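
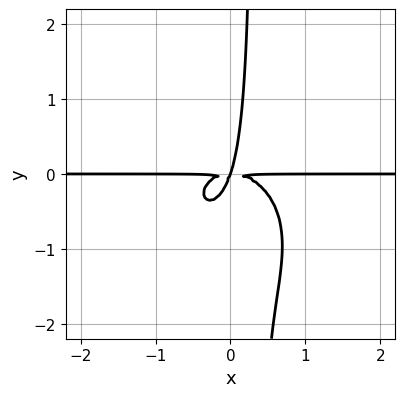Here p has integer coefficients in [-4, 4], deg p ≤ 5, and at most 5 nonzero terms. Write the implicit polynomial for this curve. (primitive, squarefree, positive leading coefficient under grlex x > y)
First, the degree is 4 — no degree-3 curve has this shape.
Next, reading off the gridlines: every point of the x-axis in the box is on the curve; it crosses the y-axis at the gridline y = 0.
Finally, matching integer coefficients to the picture gives p.

3*x^3*y + 3*x*y^3 + 3*x*y^2 - y^3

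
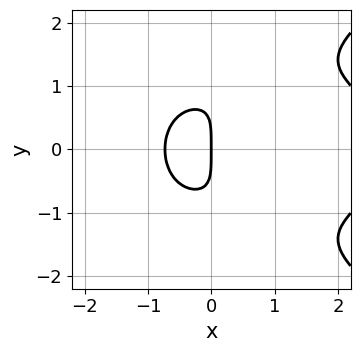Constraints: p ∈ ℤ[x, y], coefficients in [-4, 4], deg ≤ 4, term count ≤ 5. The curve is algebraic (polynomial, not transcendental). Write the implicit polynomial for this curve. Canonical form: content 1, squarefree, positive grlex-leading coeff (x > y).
y^4 - x^3 - 2*x*y^2 + 2*x^2 + 2*x

The degree is 4 — a generic line meets the curve in up to 4 points.
Symmetries: mirror symmetry y ↦ −y ⇒ only even powers of y.
Reading off the gridlines: it meets the x-axis at x = 0 (among the integer gridlines); one y-axis crossing is at y = 0.
Assembling these constraints gives the stated polynomial.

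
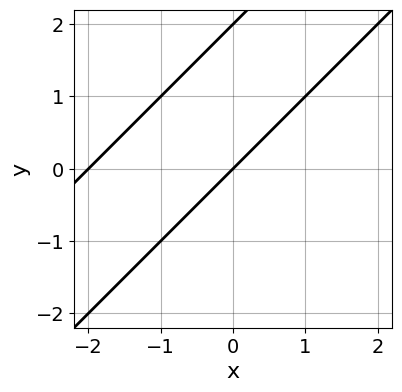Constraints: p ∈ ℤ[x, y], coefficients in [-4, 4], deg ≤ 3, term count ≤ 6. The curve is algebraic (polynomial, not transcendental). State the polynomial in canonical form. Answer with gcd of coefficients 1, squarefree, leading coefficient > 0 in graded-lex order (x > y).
x^2 - 2*x*y + y^2 + 2*x - 2*y

(a) Degree: a generic line meets the curve in up to 2 points, so deg p = 2.
(b) Checking where it meets the axes: the y-axis gridline crossings are at y ∈ {0, 2}; among the integer gridlines, it crosses the x-axis at x ∈ {-2, 0}.
(c) Assembling these constraints gives the stated polynomial.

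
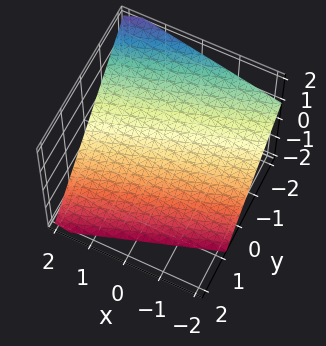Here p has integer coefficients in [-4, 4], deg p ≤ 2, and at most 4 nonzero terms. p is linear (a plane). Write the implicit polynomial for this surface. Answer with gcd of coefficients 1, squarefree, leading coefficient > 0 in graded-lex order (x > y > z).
deg p = 1. Every cross-section is a straight line — this is a plane.
Observable constraints: one x-axis crossing is at x = 2.
Matching integer coefficients to the picture gives p.

x - 3*y - 3*z - 2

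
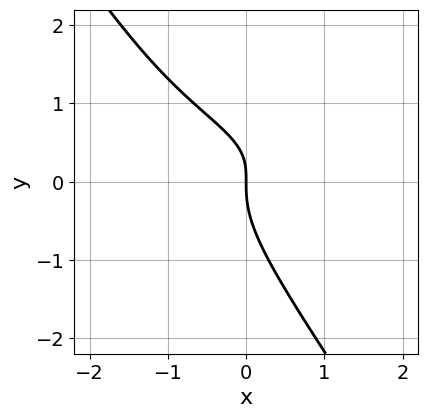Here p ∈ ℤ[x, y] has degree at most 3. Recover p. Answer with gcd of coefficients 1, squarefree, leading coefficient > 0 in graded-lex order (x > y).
Degree: a generic line meets the curve in up to 3 points, so deg p = 3.
Observable constraints: it meets the x-axis at x = 0 (among the integer gridlines); one y-axis crossing is at y = 0.
Fitting integer coefficients to these (and the overall shape) gives p.

3*x*y^2 + 2*y^3 - 2*x*y + 2*x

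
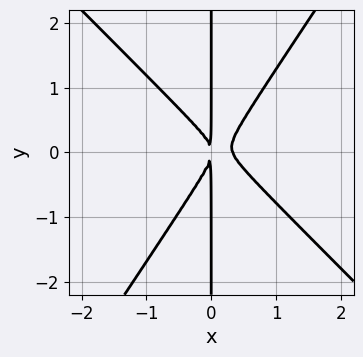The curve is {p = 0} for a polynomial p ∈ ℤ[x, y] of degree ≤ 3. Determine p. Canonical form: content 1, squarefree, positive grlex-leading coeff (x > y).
1. deg p = 3. A generic line meets the curve in up to 3 points.
2. Against the integer gridlines: the visible y-axis segment lies entirely on the curve.
3. These observations pin down the coefficients.

3*x^3 + x^2*y - 2*x*y^2 - x^2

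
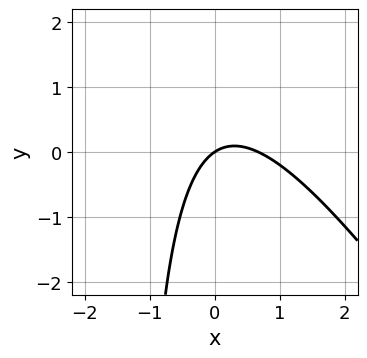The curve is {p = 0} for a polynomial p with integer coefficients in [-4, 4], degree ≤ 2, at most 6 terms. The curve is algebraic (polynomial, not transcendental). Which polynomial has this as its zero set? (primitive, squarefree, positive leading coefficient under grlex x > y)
3*x^2 + 2*x*y - 2*x + 3*y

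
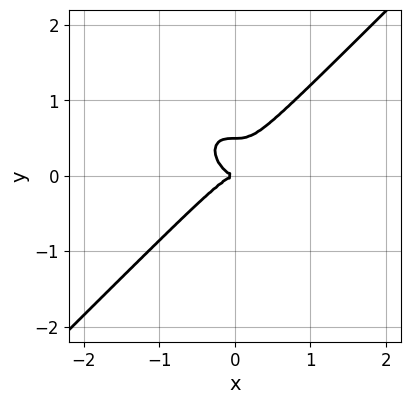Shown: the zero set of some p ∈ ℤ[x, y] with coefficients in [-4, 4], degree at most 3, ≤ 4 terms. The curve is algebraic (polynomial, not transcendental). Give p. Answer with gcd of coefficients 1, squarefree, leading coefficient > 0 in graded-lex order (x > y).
2*x^3 - 2*y^3 + y^2

(a) The degree is 3 — no degree-2 curve has this shape.
(b) From the axis intercepts and sections: it crosses the x-axis at the gridline x = 0; one y-axis crossing is at y = 0.
(c) Solving for integer coefficients yields p as stated.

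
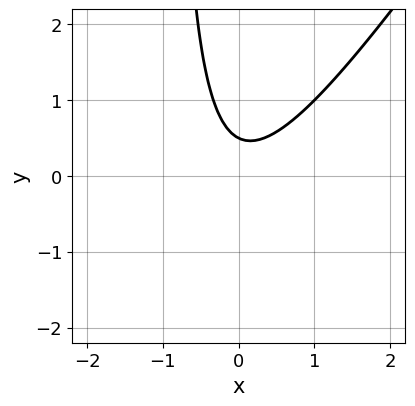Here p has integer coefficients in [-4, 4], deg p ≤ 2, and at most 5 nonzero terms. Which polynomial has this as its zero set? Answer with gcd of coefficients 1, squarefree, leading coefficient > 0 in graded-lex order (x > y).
First, deg p = 2. The shape is more complex than any degree-1 curve.
Next, from the axis intercepts and sections: the curve avoids every integer x-axis point in the box.
Finally, the integer polynomial consistent with all of this is the stated p.

3*x^2 - 2*x*y - 2*y + 1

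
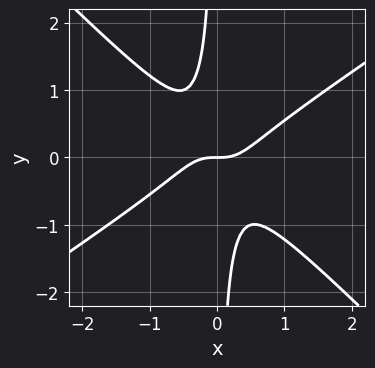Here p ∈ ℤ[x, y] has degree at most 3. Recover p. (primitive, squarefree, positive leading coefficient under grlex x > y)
2*x^3 - x^2*y - 3*x*y^2 - y

deg p = 3. No degree-2 curve has this shape.
Checking where it meets the axes: it meets the y-axis at y = 0 (among the integer gridlines); one x-axis crossing is at x = 0.
These observations pin down the coefficients.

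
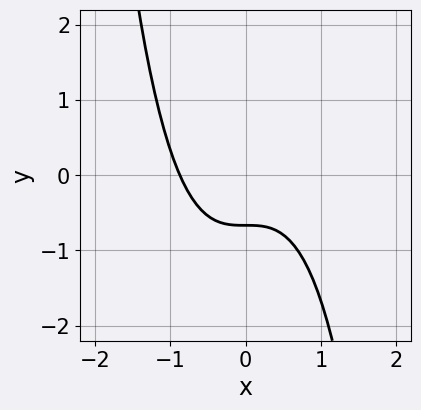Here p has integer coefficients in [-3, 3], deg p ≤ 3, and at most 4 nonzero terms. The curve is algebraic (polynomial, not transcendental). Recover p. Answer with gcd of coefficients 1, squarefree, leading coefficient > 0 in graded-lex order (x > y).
First, the degree is 3 — a generic line meets the curve in up to 3 points.
Finally, matching integer coefficients to the picture gives p.

3*x^3 + 3*y + 2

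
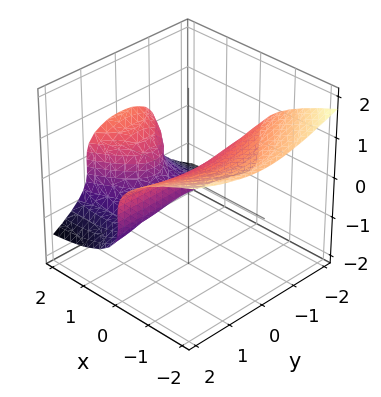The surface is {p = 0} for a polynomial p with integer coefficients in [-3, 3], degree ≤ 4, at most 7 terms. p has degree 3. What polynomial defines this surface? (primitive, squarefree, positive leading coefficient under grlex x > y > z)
x*y^2 + 3*z^3 - x^2 + z^2 + x

(a) deg p = 3. A generic line meets the surface in up to 3 points.
(b) From the axis intercepts and sections: among the integer gridlines, it crosses the x-axis at x ∈ {0, 1}; it crosses the z-axis at the gridline z = 0.
(c) Putting this together gives p. Check: (0, -2, 0) on the y-axis lies on the surface, and p(0, -2, 0) = 0. ✓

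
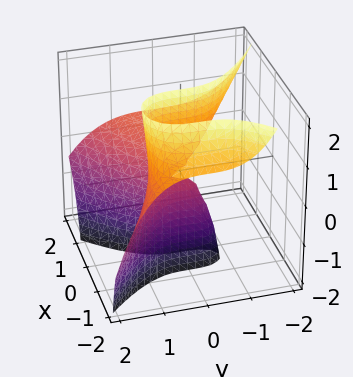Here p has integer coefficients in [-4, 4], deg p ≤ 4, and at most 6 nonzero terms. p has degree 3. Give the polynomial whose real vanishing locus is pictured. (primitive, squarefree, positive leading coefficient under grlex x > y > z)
3*x^2*z + 2*y^3 - 2*x^2 + 3*x*z

1. deg p = 3. No degree-2 surface has this shape.
2. Reading off the gridlines: it crosses the x-axis at the gridline x = 0; one y-axis crossing is at y = 0; the visible z-axis segment lies entirely on the surface.
3. Matching integer coefficients to the picture gives p.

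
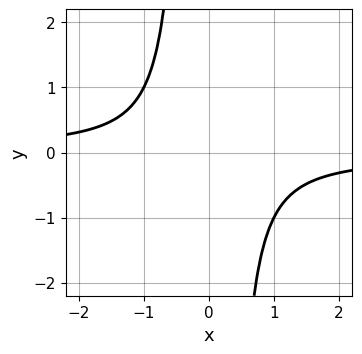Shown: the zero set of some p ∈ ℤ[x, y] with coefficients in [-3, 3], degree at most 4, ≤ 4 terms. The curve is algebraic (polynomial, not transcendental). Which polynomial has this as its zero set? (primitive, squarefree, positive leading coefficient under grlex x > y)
First, the degree is 4 — the shape is more complex than any degree-3 curve.
Next, against the integer gridlines: the curve avoids every integer y-axis point in the box; the curve avoids every integer x-axis point in the box.
Finally, putting this together gives p.

2*x^3*y + x^2 + 1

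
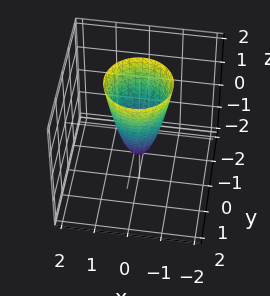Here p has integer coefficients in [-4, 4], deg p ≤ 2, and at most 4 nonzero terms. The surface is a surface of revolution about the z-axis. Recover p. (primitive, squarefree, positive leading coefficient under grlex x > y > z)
3*x^2 + 3*y^2 - z - 1

First, degree: no degree-1 surface has this shape, so deg p = 2.
Next, by symmetry, the surface is invariant under rotation about z: p = q(x² + y², z).
Next, from the visible intercepts: one z-axis crossing is at z = -1; a circular section at z = 0 has radius between 0 and 1.
Finally, solving for integer coefficients yields p as stated.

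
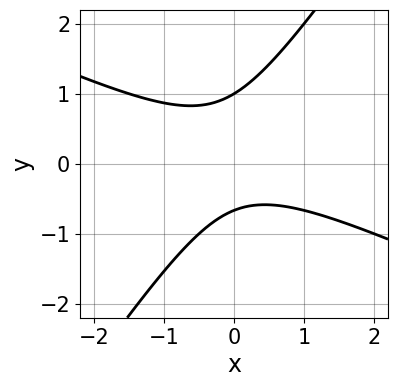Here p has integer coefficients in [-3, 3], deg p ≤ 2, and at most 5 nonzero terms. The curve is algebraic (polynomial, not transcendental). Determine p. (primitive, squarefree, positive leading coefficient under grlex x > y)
Degree: no degree-1 curve has this shape, so deg p = 2.
Reading off the gridlines: it crosses the y-axis at the gridline y = 1; it misses every integer gridline on the x-axis.
The integer polynomial consistent with all of this is the stated p.

2*x^2 + 3*x*y - 3*y^2 + y + 2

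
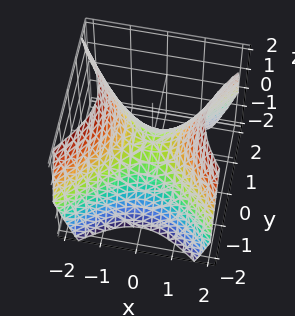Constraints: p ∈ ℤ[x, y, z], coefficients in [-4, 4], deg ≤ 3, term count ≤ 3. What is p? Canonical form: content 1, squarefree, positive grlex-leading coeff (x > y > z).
(a) Degree: a hyperbolic paraboloid; a quadric, so deg p = 2.
(b) Symmetries: it's symmetric under y → −y, forcing even powers of y; the x ↦ −x reflection is a symmetry, so x appears only in even powers.
(c) From the axis intercepts and sections: it crosses the y-axis at the gridline y = 0; it meets the z-axis at z = 0 (among the integer gridlines); it meets the x-axis at x = 0 (among the integer gridlines).
(d) Matching integer coefficients to the picture gives p.

x^2 - y^2 - z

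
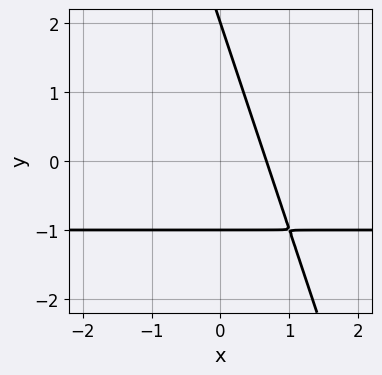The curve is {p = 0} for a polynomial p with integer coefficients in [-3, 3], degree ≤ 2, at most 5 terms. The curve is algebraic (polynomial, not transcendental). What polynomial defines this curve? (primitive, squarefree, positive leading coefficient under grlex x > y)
3*x*y + y^2 + 3*x - y - 2

1. deg p = 2.
2. Checking where it meets the axes: the y-axis gridline crossings are at y ∈ {-1, 2}.
3. Together with the visible shape, these determine p as stated.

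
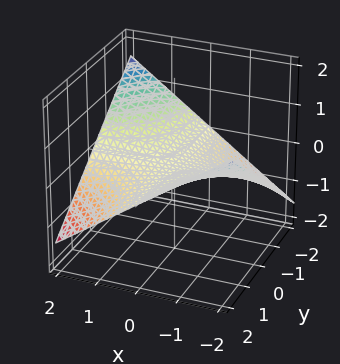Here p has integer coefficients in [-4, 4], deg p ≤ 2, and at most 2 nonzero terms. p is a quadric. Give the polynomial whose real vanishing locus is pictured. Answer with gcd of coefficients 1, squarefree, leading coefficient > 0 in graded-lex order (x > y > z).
x*y + 3*z

(a) Degree: a saddle surface; a quadric, so deg p = 2.
(b) Observable constraints: the visible x-axis segment lies entirely on the surface; the visible y-axis segment lies entirely on the surface; one z-axis crossing is at z = 0.
(c) Fitting integer coefficients to these (and the overall shape) gives p.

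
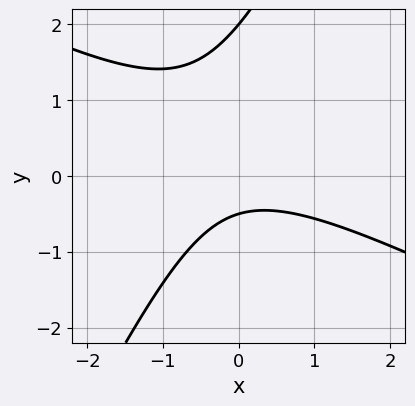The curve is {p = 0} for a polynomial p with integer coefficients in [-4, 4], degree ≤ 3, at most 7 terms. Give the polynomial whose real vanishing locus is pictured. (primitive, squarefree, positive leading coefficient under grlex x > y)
(a) Degree: the shape is more complex than any degree-1 curve, so deg p = 2.
(b) From the axis intercepts and sections: it misses every integer gridline on the x-axis; it meets the y-axis at y = 2 (among the integer gridlines).
(c) Fitting integer coefficients to these (and the overall shape) gives p.

2*x^2 + 3*x*y - 2*y^2 + 3*y + 2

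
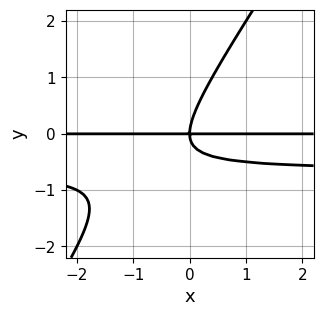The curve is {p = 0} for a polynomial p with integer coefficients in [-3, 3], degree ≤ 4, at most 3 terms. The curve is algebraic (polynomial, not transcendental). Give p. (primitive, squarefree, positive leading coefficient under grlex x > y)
First, the degree is 3 — the shape is more complex than any degree-2 curve.
Next, from the visible intercepts: every point of the x-axis in the box is on the curve; it crosses the y-axis at the gridline y = 0.
Finally, putting this together gives p.

3*x*y^2 - 2*y^3 + 2*x*y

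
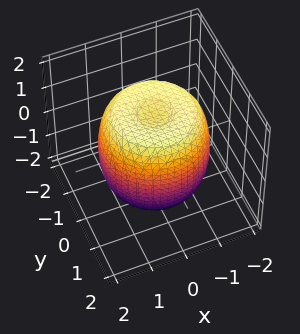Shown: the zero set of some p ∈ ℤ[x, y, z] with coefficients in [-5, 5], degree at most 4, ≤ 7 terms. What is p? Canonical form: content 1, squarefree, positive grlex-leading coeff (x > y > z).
(a) Degree: the shape is more complex than any degree-3 surface, so deg p = 4.
(b) Symmetries: the surface is invariant under rotation about z: p = q(x² + y², z).
(c) Checking where it meets the axes: a circular section at z = 1 has radius between 1 and 2.
(d) Putting this together gives p.

2*x^4 + 4*x^2*y^2 + 2*y^4 - 3*x^2 - 3*y^2 + 2*z^2 - 3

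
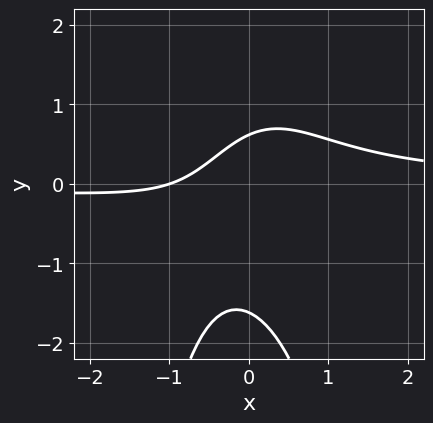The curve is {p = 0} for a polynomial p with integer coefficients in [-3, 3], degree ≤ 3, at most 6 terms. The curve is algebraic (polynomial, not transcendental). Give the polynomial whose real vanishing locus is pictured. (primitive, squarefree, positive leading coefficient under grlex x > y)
2*x^2*y + y^2 - x + y - 1

(a) deg p = 3. No degree-2 curve has this shape.
(b) Observable constraints: it meets the x-axis at x = -1 (among the integer gridlines).
(c) Fitting integer coefficients to these (and the overall shape) gives p.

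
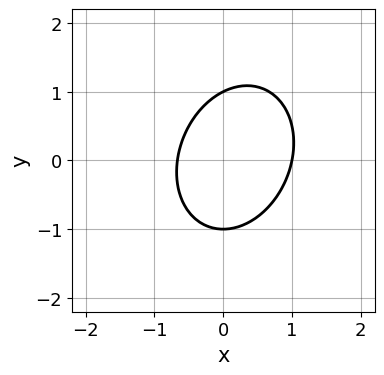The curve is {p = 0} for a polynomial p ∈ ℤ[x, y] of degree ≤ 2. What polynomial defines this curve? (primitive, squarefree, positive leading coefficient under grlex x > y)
1. deg p = 2. A generic line meets the curve in up to 2 points.
2. Reading off the gridlines: it crosses the x-axis at the gridline x = 1; the y-axis gridline crossings are at y ∈ {-1, 1}.
3. Together with the visible shape, these determine p as stated.

3*x^2 - x*y + 2*y^2 - x - 2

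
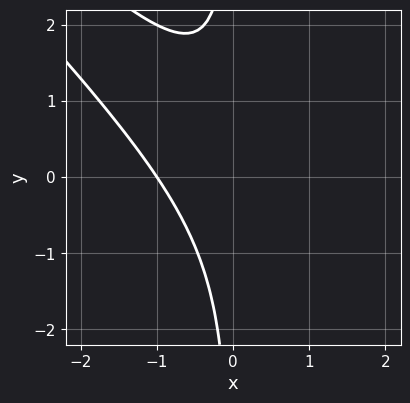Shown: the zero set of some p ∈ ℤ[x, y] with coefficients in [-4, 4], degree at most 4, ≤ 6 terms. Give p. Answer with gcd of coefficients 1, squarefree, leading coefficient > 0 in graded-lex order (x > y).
First, deg p = 3. The shape is more complex than any degree-2 curve.
Then, from the axis intercepts and sections: it meets the x-axis at x = -1 (among the integer gridlines); it misses every integer gridline on the y-axis.
Finally, putting this together gives p.

x^3 + 2*x^2*y + x*y^2 + 1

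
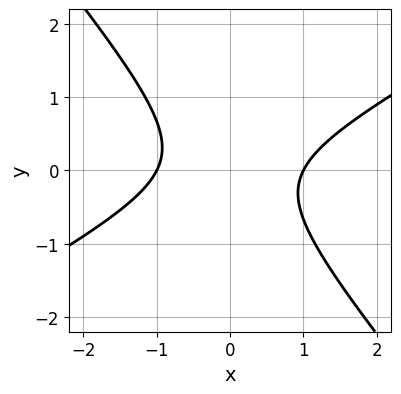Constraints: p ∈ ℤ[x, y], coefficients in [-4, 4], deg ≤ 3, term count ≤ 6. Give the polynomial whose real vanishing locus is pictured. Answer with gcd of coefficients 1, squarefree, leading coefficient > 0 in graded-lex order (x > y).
First, deg p = 2. No degree-1 curve has this shape.
Next, from the visible intercepts: the curve avoids every integer y-axis point in the box; the x-axis gridline crossings are at x ∈ {-1, 1}.
Finally, together with the visible shape, these determine p as stated.

2*x^2 - 2*x*y - 3*y^2 - 2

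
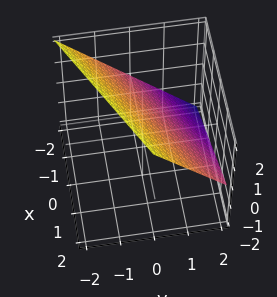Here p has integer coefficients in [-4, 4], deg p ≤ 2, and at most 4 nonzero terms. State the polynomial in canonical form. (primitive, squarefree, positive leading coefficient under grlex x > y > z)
(a) Degree: the surface is flat (a plane), so deg p = 1.
(b) Reading off the gridlines: one x-axis crossing is at x = -2; one z-axis crossing is at z = 1; it meets the y-axis at y = 1 (among the integer gridlines).
(c) The integer polynomial consistent with all of this is the stated p.

x - 2*y - 2*z + 2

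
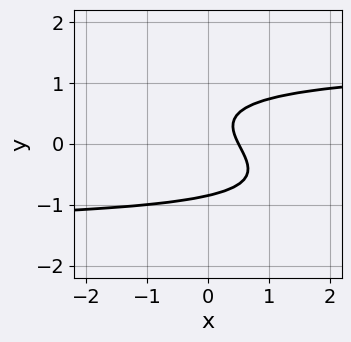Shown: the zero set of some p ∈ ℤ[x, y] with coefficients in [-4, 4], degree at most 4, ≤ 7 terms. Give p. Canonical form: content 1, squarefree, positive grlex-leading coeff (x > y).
x*y^2 + 3*y^3 - 2*x - y + 1

1. deg p = 3.
2. Putting this together gives p.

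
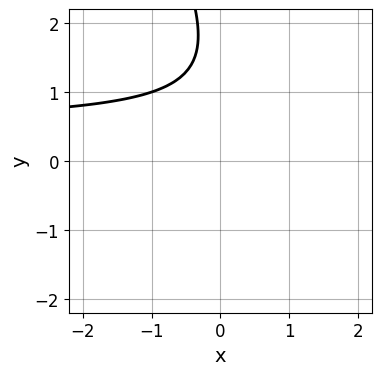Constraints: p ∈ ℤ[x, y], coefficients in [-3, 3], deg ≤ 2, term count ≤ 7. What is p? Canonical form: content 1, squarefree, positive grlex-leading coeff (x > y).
2*x*y + y^2 - x - 3*y + 3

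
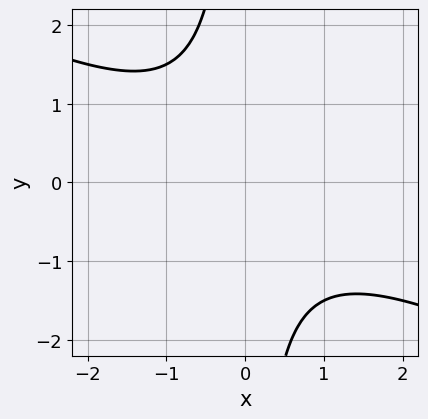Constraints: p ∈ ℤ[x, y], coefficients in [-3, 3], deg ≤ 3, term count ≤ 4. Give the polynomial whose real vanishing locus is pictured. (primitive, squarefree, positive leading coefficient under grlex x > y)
x^2 + 2*x*y + 2

(a) Degree: no degree-1 curve has this shape, so deg p = 2.
(b) From the visible intercepts: it misses every integer gridline on the x-axis; no y-intercept at any integer in the box.
(c) Putting this together gives p.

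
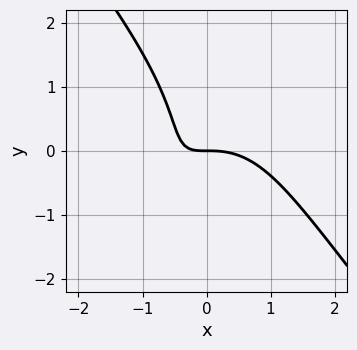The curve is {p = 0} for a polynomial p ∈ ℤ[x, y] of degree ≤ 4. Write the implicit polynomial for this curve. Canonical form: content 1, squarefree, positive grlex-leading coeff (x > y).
2*x^3 + y^3 + 3*x*y + 2*y

First, degree: the shape is more complex than any degree-2 curve, so deg p = 3.
Then, reading off the gridlines: it crosses the y-axis at the gridline y = 0; it meets the x-axis at x = 0 (among the integer gridlines).
Finally, the integer polynomial consistent with all of this is the stated p.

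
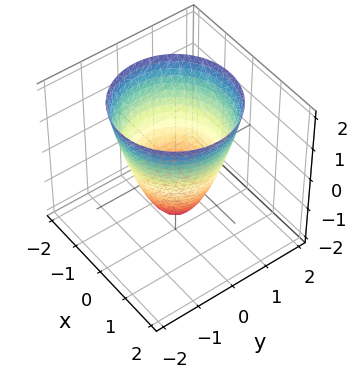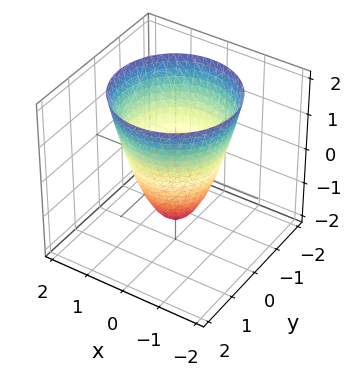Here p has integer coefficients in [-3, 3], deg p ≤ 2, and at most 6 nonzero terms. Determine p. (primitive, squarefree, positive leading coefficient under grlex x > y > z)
3*x^2 + 3*y^2 - 2*z - 3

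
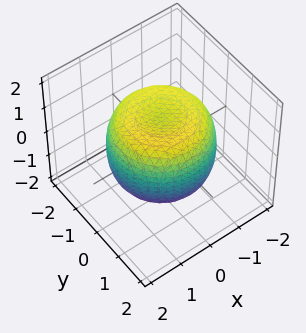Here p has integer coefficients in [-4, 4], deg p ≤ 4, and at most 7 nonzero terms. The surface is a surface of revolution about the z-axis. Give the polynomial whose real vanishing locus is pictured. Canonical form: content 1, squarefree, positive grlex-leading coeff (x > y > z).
Degree: a generic line meets the surface in up to 4 points, so deg p = 4.
By symmetry, every cross-section ⟂ z is a circle, so x, y appear only via x² + y².
Against the integer gridlines: the z-axis gridline crossings are at z ∈ {-1, 1}; a circular section at z = -1 has radius between 1 and 2.
Together with the visible shape, these determine p as stated.

2*x^4 + 4*x^2*y^2 + 2*y^4 - 3*x^2 - 3*y^2 + 3*z^2 - 3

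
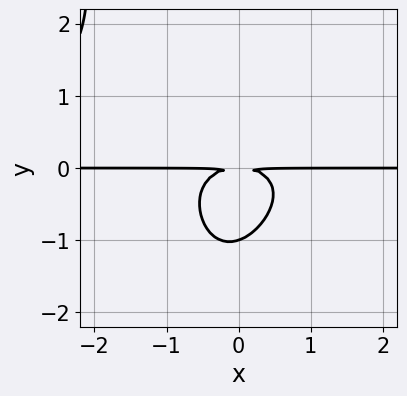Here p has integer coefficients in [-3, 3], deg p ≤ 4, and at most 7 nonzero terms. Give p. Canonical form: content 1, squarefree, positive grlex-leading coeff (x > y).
(a) Degree: a generic line meets the curve in up to 4 points, so deg p = 4.
(b) Against the integer gridlines: every point of the x-axis in the box is on the curve; it crosses the y-axis at the gridline y = -1.
(c) Putting this together gives p.

2*x^2*y^2 - x*y^3 - 2*x^2*y - 3*y^3 - 3*y^2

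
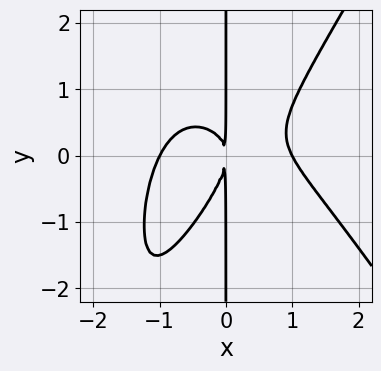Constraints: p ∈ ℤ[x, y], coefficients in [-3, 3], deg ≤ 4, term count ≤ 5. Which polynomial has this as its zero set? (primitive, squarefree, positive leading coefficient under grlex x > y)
3*x^4 - x^2*y^2 + 3*x^2*y - 3*x*y^2 - 3*x^2

Degree: no degree-3 curve has this shape, so deg p = 4.
Checking where it meets the axes: the visible y-axis segment lies entirely on the curve; among the integer gridlines, it crosses the x-axis at x ∈ {-1, 1}.
The integer polynomial consistent with all of this is the stated p.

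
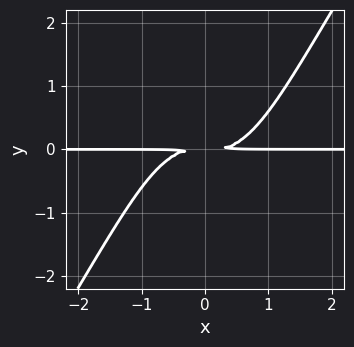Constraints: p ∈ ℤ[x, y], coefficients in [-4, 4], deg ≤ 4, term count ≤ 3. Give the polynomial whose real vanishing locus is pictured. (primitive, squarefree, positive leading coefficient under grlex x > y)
3*x^3*y - 2*x^2*y^2 - 3*y^2

First, deg p = 4. The shape is more complex than any degree-3 curve.
Next, reading off the gridlines: the visible x-axis segment lies entirely on the curve.
Finally, the integer polynomial consistent with all of this is the stated p.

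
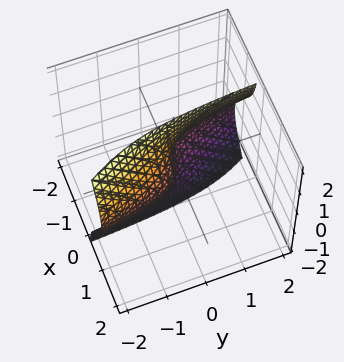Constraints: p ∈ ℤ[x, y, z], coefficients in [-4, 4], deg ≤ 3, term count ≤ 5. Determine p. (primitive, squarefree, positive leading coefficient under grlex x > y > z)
3*x^3 + 2*x*y*z + 3*x*z^2 + 2*y

(a) deg p = 3. No degree-2 surface has this shape.
(b) Checking where it meets the axes: it meets the y-axis at y = 0 (among the integer gridlines); the visible z-axis segment lies entirely on the surface; one x-axis crossing is at x = 0.
(c) Matching integer coefficients to the picture gives p.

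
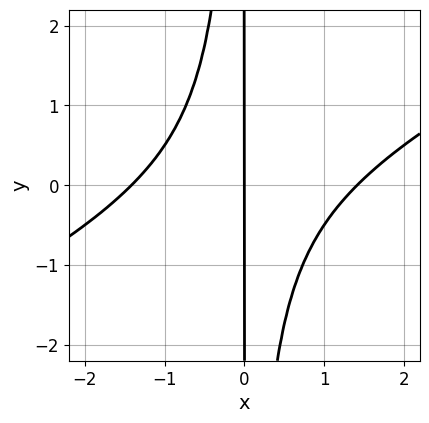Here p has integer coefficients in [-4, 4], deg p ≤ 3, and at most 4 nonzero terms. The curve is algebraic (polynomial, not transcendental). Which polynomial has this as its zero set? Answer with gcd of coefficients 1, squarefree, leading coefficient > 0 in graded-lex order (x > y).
x^3 - 2*x^2*y - 2*x

(a) The degree is 3 — the shape is more complex than any degree-2 curve.
(b) Checking where it meets the axes: the visible y-axis segment lies entirely on the curve; it crosses the x-axis at the gridline x = 0.
(c) Matching integer coefficients to the picture gives p.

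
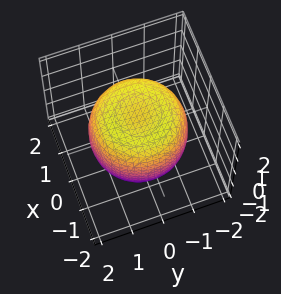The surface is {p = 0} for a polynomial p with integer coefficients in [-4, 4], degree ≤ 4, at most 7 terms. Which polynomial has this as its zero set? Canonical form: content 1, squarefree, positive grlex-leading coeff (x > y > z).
2*x^4 + 4*x^2*y^2 + 2*y^4 - 3*x^2 - 3*y^2 + 3*z^2 - 3

(a) deg p = 4. A generic line meets the surface in up to 4 points.
(b) Symmetries: rotational symmetry about the z-axis ⇒ p depends on x, y only through x² + y².
(c) Checking where it meets the axes: a circular section at z = 0 has radius between 1 and 2; among the integer gridlines, it crosses the z-axis at z ∈ {-1, 1}.
(d) Assembling these constraints gives the stated polynomial.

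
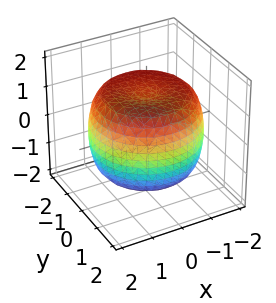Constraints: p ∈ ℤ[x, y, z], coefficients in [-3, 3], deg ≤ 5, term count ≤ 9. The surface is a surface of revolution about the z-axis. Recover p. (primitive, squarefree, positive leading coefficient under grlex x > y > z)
1. Degree: a generic line meets the surface in up to 4 points, so deg p = 4.
2. Symmetries: the surface is invariant under rotation about z: p = q(x² + y², z).
3. Against the integer gridlines: a circular section at z = -1 has radius between 1 and 2.
4. Solving for integer coefficients yields p as stated.

x^4 + 2*x^2*y^2 + y^4 - 2*x^2 - 2*y^2 + 2*z^2 - 3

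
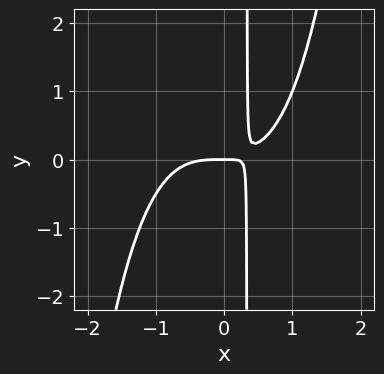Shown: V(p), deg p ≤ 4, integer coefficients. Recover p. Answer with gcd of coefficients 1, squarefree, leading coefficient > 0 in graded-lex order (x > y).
2*x^4 - 3*x*y + y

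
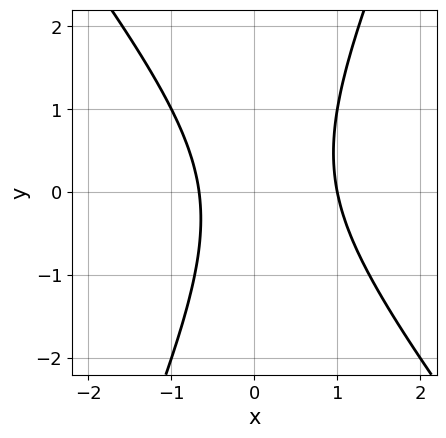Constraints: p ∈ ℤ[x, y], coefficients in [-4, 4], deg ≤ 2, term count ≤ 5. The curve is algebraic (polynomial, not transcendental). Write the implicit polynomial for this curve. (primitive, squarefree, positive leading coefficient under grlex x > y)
3*x^2 + x*y - y^2 - x - 2

deg p = 2. A generic line meets the curve in up to 2 points.
From the visible intercepts: one x-axis crossing is at x = 1; no y-intercept at any integer in the box.
Fitting integer coefficients to these (and the overall shape) gives p.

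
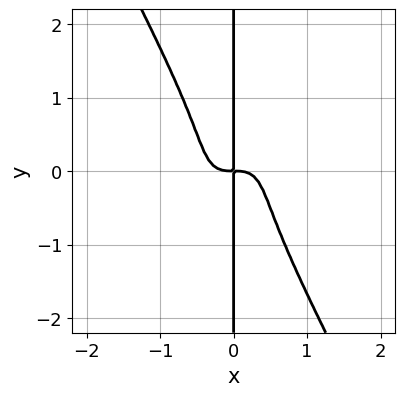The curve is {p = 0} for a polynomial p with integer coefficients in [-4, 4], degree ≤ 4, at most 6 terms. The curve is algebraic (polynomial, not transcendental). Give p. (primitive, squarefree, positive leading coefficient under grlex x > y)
First, the degree is 4 — no degree-3 curve has this shape.
Next, reading off the gridlines: every point of the y-axis in the box is on the curve.
Finally, these observations pin down the coefficients.

3*x^4 - 2*x^3*y + x*y^3 + x*y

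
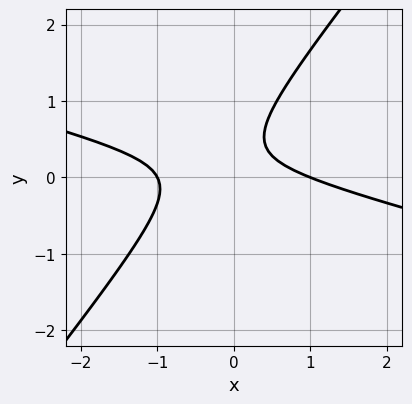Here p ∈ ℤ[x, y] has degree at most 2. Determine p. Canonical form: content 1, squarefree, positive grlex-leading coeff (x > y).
x^2 + 3*x*y - 3*y^2 + 2*y - 1

Degree: a generic line meets the curve in up to 2 points, so deg p = 2.
From the axis intercepts and sections: among the integer gridlines, it crosses the x-axis at x ∈ {-1, 1}; no y-intercept at any integer in the box.
Putting this together gives p.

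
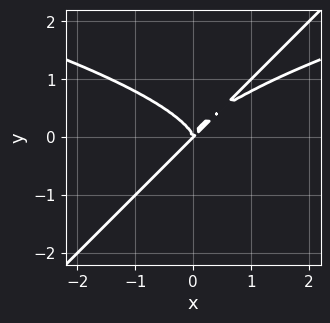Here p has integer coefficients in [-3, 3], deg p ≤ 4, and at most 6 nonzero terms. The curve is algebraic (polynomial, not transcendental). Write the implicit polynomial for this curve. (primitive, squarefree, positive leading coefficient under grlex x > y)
First, degree: no degree-3 curve has this shape, so deg p = 4.
Next, against the integer gridlines: it crosses the x-axis at the gridline x = 0; one y-axis crossing is at y = 0.
Finally, solving for integer coefficients yields p as stated.

2*x*y^3 - 2*y^4 - x^3 + x^2*y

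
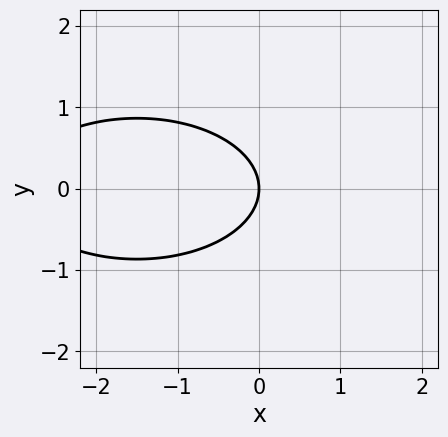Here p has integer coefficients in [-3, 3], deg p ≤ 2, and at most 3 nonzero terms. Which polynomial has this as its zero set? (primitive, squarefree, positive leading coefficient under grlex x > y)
First, the degree is 2 — the shape is more complex than any degree-1 curve.
Then, symmetries: mirror symmetry y ↦ −y ⇒ only even powers of y.
Then, against the integer gridlines: it crosses the x-axis at the gridline x = 0; one y-axis crossing is at y = 0.
Finally, solving for integer coefficients yields p as stated.

x^2 + 3*y^2 + 3*x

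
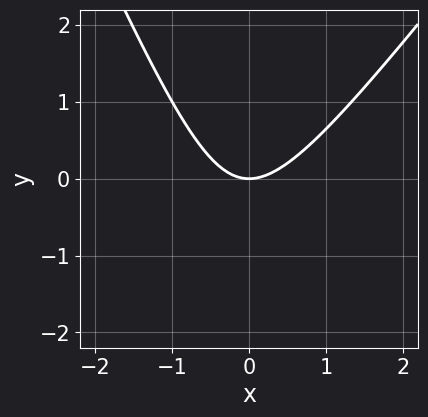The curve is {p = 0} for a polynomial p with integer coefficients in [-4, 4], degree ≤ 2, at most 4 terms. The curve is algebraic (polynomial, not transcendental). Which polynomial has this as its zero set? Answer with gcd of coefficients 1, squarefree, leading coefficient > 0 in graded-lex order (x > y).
(a) The degree is 2 — a generic line meets the curve in up to 2 points.
(b) From the axis intercepts and sections: it meets the x-axis at x = 0 (among the integer gridlines); one y-axis crossing is at y = 0.
(c) Fitting integer coefficients to these (and the overall shape) gives p.

3*x^2 - x*y - y^2 - 3*y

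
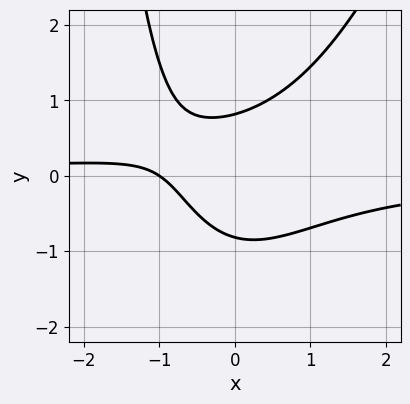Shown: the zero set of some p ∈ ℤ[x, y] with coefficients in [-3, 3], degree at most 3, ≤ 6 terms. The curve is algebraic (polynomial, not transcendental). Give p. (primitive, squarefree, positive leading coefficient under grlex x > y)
3*x^2*y - x*y^2 - 3*y^2 + 2*x + 2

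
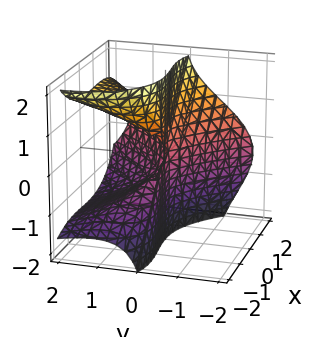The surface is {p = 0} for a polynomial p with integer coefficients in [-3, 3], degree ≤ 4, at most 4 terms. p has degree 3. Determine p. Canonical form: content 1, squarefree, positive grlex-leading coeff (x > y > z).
x^3 - x^2*z + 3*y*z^2 - 3*y^2

(a) The degree is 3 — the shape is more complex than any degree-2 surface.
(b) From the axis intercepts and sections: it meets the x-axis at x = 0 (among the integer gridlines); every point of the z-axis in the box is on the surface.
(c) Fitting integer coefficients to these (and the overall shape) gives p.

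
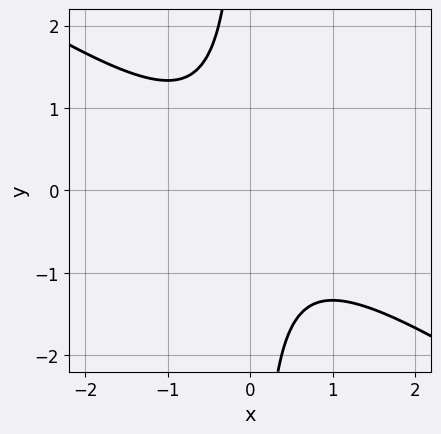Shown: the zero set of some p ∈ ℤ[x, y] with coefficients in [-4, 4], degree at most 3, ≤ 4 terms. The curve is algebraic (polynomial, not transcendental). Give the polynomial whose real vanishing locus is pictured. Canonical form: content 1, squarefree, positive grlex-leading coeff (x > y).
First, deg p = 2. A generic line meets the curve in up to 2 points.
Next, against the integer gridlines: it misses every integer gridline on the y-axis; it misses every integer gridline on the x-axis.
Finally, solving for integer coefficients yields p as stated.

2*x^2 + 3*x*y + 2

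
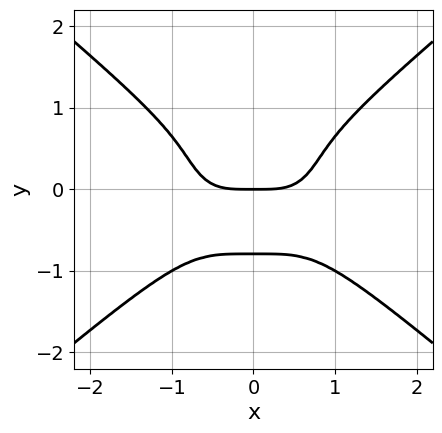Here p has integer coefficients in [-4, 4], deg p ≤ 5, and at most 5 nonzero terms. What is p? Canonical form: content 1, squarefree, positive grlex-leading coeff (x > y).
First, deg p = 4. The shape is more complex than any degree-3 curve.
Next, symmetries: the x ↦ −x reflection is a symmetry, so x appears only in even powers.
Next, from the axis intercepts and sections: it crosses the y-axis at the gridline y = 0; it crosses the x-axis at the gridline x = 0.
Finally, assembling these constraints gives the stated polynomial.

x^4 - 2*y^4 - y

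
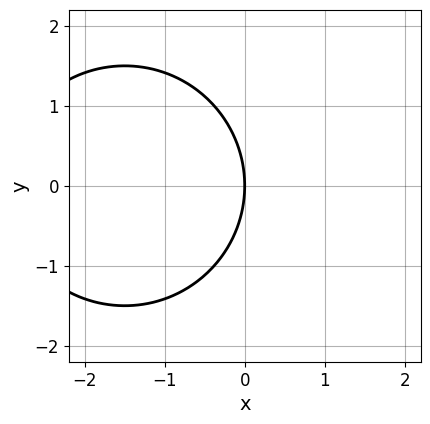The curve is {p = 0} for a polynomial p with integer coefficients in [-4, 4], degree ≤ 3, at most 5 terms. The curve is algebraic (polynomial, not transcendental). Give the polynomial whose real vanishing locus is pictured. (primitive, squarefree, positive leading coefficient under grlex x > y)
x^2 + y^2 + 3*x

1. Degree: no degree-1 curve has this shape, so deg p = 2.
2. Symmetries: mirror symmetry y ↦ −y ⇒ only even powers of y.
3. Reading off the gridlines: it meets the y-axis at y = 0 (among the integer gridlines); it meets the x-axis at x = 0 (among the integer gridlines).
4. Solving for integer coefficients yields p as stated.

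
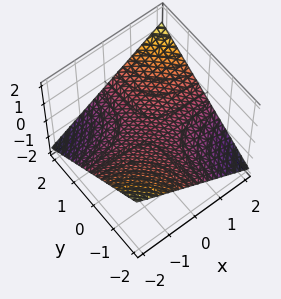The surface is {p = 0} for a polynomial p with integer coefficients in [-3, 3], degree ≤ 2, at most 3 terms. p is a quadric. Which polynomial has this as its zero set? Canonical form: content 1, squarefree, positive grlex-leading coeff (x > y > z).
x*y - 3*z

1. deg p = 2. A saddle surface; a quadric.
2. From the visible intercepts: every point of the x-axis in the box is on the surface; it crosses the z-axis at the gridline z = 0; the visible y-axis segment lies entirely on the surface.
3. Solving for integer coefficients yields p as stated.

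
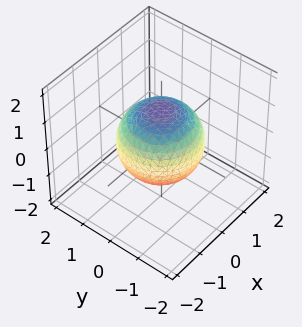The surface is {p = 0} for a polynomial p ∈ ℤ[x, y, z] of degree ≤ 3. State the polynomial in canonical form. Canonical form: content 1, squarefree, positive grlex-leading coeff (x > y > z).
(a) The degree is 2 — bounded and convex; a quadric.
(b) Symmetries: mirror symmetry z ↦ −z ⇒ only even powers of z; every cross-section ⟂ z is a circle, so x, y appear only via x² + y².
(c) From the axis intercepts and sections: a circular section at z = -1 has radius between 0 and 1.
(d) Assembling these constraints gives the stated polynomial.

2*x^2 + 2*y^2 + 2*z^2 - 3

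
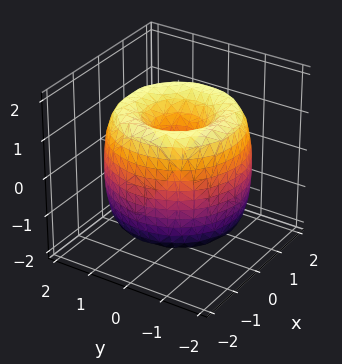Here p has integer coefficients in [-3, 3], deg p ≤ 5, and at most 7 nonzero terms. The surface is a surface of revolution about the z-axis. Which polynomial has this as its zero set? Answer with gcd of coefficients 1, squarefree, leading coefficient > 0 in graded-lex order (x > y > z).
(a) Degree: the shape is more complex than any degree-3 surface, so deg p = 4.
(b) Symmetries: rotational symmetry about the z-axis ⇒ p depends on x, y only through x² + y².
(c) Checking where it meets the axes: it crosses the y-axis at the gridline y = 0; a circular section at z = -1 has radius between 0 and 1; it crosses the x-axis at the gridline x = 0; it meets the z-axis at z = 0 (among the integer gridlines).
(d) Solving for integer coefficients yields p as stated.

x^4 + 2*x^2*y^2 + y^4 - 3*x^2 - 3*y^2 + z^2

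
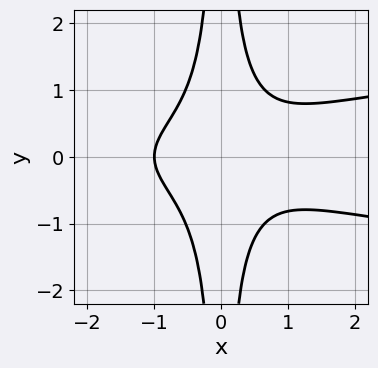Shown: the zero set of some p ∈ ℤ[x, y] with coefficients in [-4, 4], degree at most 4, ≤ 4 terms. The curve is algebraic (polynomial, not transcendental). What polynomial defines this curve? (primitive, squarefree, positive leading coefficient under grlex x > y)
Degree: the shape is more complex than any degree-3 curve, so deg p = 4.
Symmetries: the y ↦ −y reflection is a symmetry, so y appears only in even powers.
From the axis intercepts and sections: no y-intercept at any integer in the box; it crosses the x-axis at the gridline x = -1.
These observations pin down the coefficients.

3*x^2*y^2 - x^3 - 1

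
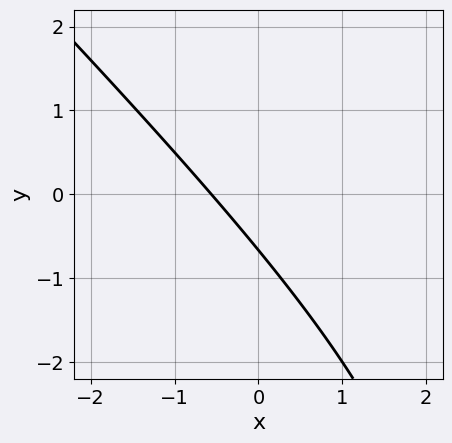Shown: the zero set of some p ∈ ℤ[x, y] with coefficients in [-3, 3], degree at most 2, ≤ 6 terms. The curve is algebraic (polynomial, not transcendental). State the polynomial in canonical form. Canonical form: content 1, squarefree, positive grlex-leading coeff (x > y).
The degree is 2 — a generic line meets the curve in up to 2 points.
Solving for integer coefficients yields p as stated.

x^2 + x*y - 3*x - 3*y - 2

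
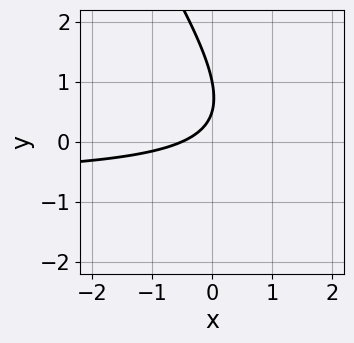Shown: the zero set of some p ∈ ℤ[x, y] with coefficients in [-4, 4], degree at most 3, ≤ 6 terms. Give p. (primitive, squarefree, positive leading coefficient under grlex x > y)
First, the degree is 2 — a generic line meets the curve in up to 2 points.
Then, observable constraints: it crosses the y-axis at the gridline y = 1.
Finally, putting this together gives p.

3*x*y + 2*y^2 + 2*x - 3*y + 1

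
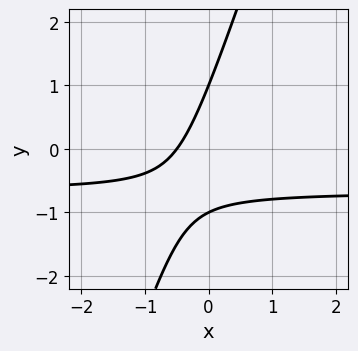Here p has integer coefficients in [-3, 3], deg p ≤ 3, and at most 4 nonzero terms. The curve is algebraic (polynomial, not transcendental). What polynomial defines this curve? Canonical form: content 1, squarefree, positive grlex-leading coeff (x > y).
(a) Degree: no degree-1 curve has this shape, so deg p = 2.
(b) Checking where it meets the axes: the y-axis gridline crossings are at y ∈ {-1, 1}.
(c) Together with the visible shape, these determine p as stated.

3*x*y - y^2 + 2*x + 1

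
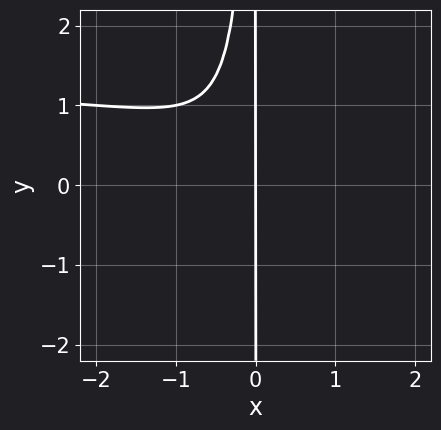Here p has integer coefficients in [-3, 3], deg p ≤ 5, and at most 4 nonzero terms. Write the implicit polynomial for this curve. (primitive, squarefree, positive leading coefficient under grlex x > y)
2*x^3*y - 3*x^3 - 3*x^2*y - 2*x

First, degree: a generic line meets the curve in up to 4 points, so deg p = 4.
Next, reading off the gridlines: one x-axis crossing is at x = 0; the visible y-axis segment lies entirely on the curve.
Finally, these observations pin down the coefficients.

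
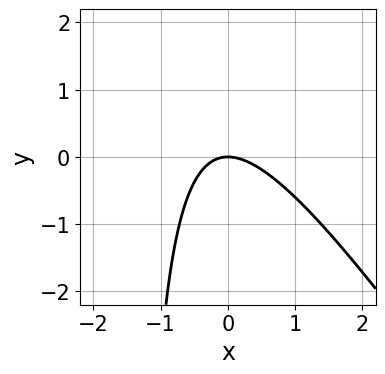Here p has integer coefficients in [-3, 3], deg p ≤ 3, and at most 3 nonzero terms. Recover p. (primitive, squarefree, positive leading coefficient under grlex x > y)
3*x^2 + 2*x*y + 3*y

The degree is 2 — a generic line meets the curve in up to 2 points.
Against the integer gridlines: it meets the y-axis at y = 0 (among the integer gridlines); one x-axis crossing is at x = 0.
Fitting integer coefficients to these (and the overall shape) gives p.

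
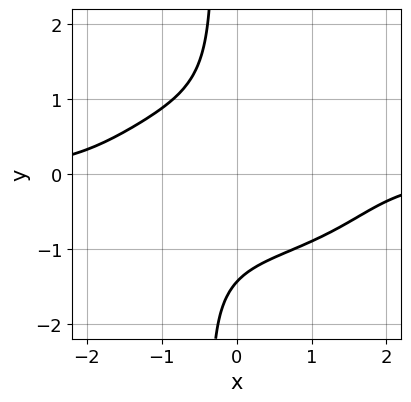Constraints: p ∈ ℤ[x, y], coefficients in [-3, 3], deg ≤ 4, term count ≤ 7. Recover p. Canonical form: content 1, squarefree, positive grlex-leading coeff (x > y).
x^3*y + 3*x*y^3 + x*y^2 + y^3 + 3

deg p = 4. A generic line meets the curve in up to 4 points.
From the visible intercepts: no x-intercept at any integer in the box.
Solving for integer coefficients yields p as stated.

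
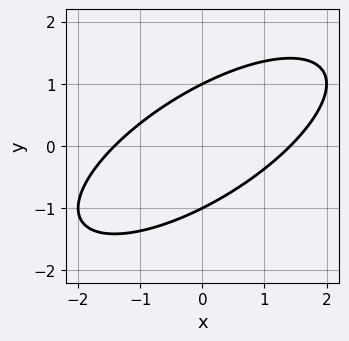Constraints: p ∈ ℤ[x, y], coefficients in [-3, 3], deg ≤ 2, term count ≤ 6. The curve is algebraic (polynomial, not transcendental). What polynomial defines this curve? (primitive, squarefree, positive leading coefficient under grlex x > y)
1. Degree: the shape is more complex than any degree-1 curve, so deg p = 2.
2. Reading off the gridlines: among the integer gridlines, it crosses the y-axis at y ∈ {-1, 1}.
3. Assembling these constraints gives the stated polynomial.

x^2 - 2*x*y + 2*y^2 - 2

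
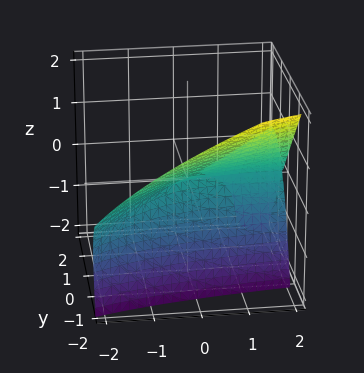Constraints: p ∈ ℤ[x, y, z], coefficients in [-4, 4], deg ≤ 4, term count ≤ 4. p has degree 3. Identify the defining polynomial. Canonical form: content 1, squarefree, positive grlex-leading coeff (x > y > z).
Degree: the shape is more complex than any degree-2 surface, so deg p = 3.
Observable constraints: one y-axis crossing is at y = 0; every point of the x-axis in the box is on the surface; it meets the z-axis at z = 0 (among the integer gridlines).
These observations pin down the coefficients.

2*x*y^2 - 2*y^3 - 2*y^2*z - 3*z^2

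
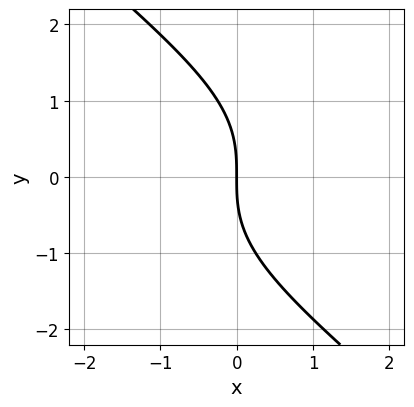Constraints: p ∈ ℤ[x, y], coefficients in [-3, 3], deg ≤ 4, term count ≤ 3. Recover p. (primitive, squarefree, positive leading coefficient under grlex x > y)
x*y^2 + y^3 + 3*x

1. deg p = 3. No degree-2 curve has this shape.
2. From the visible intercepts: it meets the y-axis at y = 0 (among the integer gridlines); it crosses the x-axis at the gridline x = 0.
3. Putting this together gives p.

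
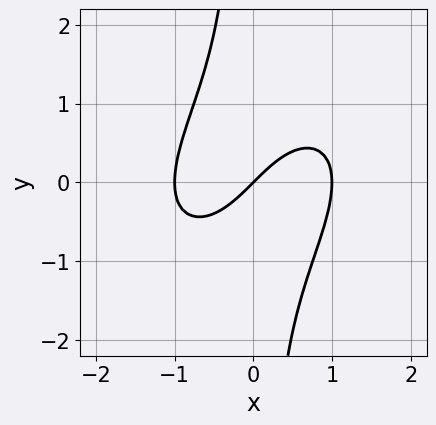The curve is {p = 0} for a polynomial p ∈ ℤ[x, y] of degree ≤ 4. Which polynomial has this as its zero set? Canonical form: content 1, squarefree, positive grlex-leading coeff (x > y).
x^3 - x^2*y + x*y^2 - x + y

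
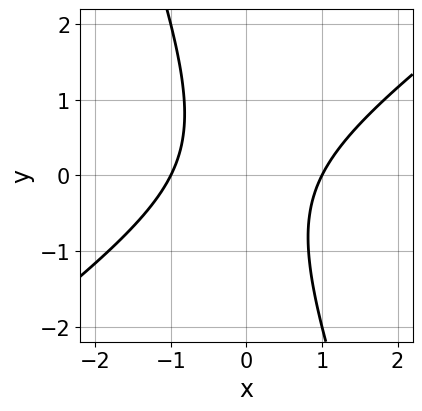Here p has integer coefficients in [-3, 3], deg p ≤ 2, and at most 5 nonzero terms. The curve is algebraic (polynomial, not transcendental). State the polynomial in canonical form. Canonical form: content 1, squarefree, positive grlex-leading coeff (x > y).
First, deg p = 2. No degree-1 curve has this shape.
Then, from the visible intercepts: the curve avoids every integer y-axis point in the box; the x-axis gridline crossings are at x ∈ {-1, 1}.
Finally, the integer polynomial consistent with all of this is the stated p.

2*x^2 - 2*x*y - y^2 - 2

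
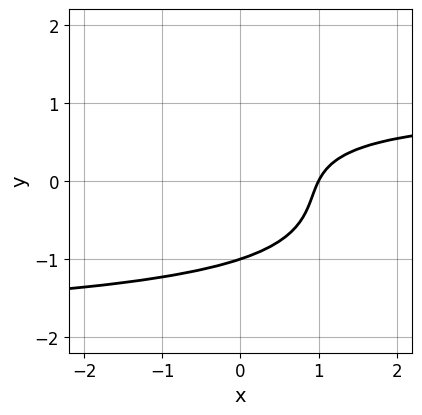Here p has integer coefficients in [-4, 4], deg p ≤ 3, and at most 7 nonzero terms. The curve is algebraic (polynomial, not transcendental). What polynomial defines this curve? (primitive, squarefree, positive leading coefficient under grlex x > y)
x*y^2 + 2*y^3 + x*y - 2*x + 2

The degree is 3 — the shape is more complex than any degree-2 curve.
Against the integer gridlines: one x-axis crossing is at x = 1; it crosses the y-axis at the gridline y = -1.
These observations pin down the coefficients.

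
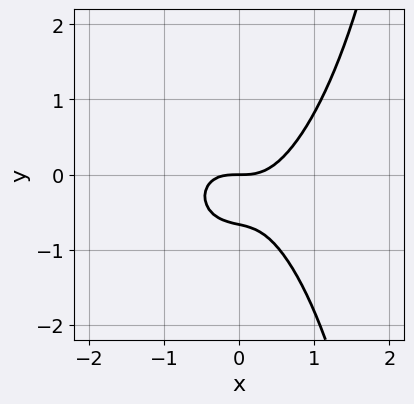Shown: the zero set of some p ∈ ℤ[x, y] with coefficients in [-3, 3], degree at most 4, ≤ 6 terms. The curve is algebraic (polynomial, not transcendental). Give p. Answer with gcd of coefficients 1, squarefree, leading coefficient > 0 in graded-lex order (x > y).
3*x^3 + x*y^2 - 3*y^2 - 2*y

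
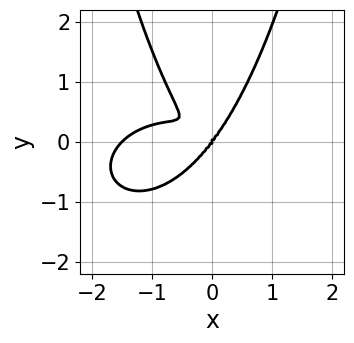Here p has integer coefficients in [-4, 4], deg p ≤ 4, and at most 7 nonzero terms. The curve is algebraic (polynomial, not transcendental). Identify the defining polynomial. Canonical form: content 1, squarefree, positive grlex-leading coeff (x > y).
1. The degree is 4 — the shape is more complex than any degree-3 curve.
2. From the axis intercepts and sections: one y-axis crossing is at y = 0; one x-axis crossing is at x = 0.
3. Fitting integer coefficients to these (and the overall shape) gives p.

2*x^4 + 3*x^2*y^2 + 3*x^3 + 3*x^2*y - 3*y^3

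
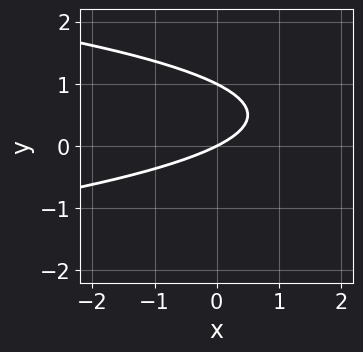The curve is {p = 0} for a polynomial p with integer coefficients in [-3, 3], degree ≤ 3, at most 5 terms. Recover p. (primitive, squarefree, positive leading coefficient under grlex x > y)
(a) The degree is 2 — the shape is more complex than any degree-1 curve.
(b) From the axis intercepts and sections: among the integer gridlines, it crosses the y-axis at y ∈ {0, 1}; one x-axis crossing is at x = 0.
(c) Fitting integer coefficients to these (and the overall shape) gives p.

2*y^2 + x - 2*y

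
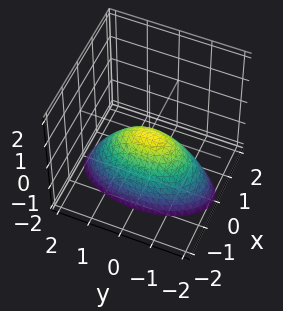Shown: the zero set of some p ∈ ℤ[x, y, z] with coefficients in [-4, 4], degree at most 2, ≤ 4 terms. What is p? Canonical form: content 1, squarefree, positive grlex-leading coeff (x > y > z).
First, the degree is 2 — a paraboloid; a quadric.
Then, symmetries: it's symmetric under x → −x, forcing even powers of x; the y ↦ −y reflection is a symmetry, so y appears only in even powers.
Next, from the visible intercepts: it meets the x-axis at x = 0 (among the integer gridlines); one z-axis crossing is at z = 0; it meets the y-axis at y = 0 (among the integer gridlines).
Finally, the integer polynomial consistent with all of this is the stated p.

3*x^2 + y^2 + 2*z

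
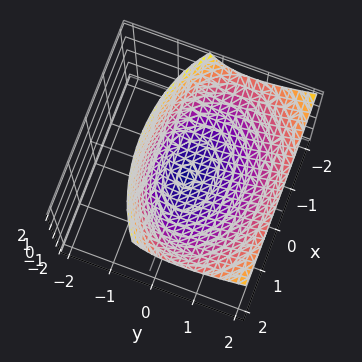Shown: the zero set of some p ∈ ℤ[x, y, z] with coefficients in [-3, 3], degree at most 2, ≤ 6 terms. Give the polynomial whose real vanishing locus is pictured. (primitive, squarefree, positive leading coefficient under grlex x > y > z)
deg p = 2. A generic line meets the surface in up to 2 points.
Checking where it meets the axes: it meets the z-axis at z = 0 (among the integer gridlines); one x-axis crossing is at x = 0; it meets the y-axis at y = 0 (among the integer gridlines).
Together with the visible shape, these determine p as stated.

x^2 + 2*y^2 - 2*y*z - 3*z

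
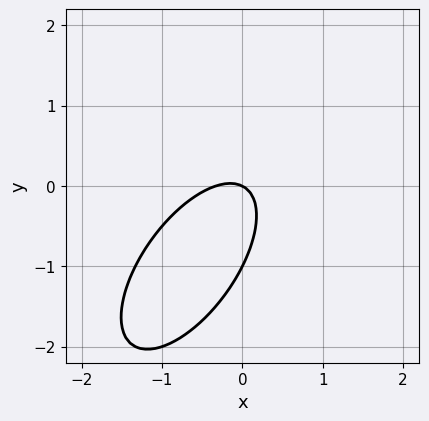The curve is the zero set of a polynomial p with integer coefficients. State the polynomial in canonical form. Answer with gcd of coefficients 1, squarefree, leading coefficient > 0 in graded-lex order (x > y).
(a) deg p = 2. The shape is more complex than any degree-1 curve.
(b) Reading off the gridlines: among the integer gridlines, it crosses the y-axis at y ∈ {-1, 0}; one x-axis crossing is at x = 0.
(c) The integer polynomial consistent with all of this is the stated p.

3*x^2 - 3*x*y + 2*y^2 + x + 2*y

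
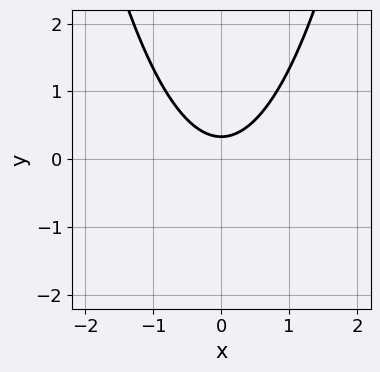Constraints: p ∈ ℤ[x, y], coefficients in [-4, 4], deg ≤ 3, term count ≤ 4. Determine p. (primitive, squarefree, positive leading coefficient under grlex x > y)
3*x^2 - 3*y + 1

The degree is 2 — a generic line meets the curve in up to 2 points.
Symmetries: it's symmetric under x → −x, forcing even powers of x.
Reading off the gridlines: it misses every integer gridline on the x-axis.
Assembling these constraints gives the stated polynomial.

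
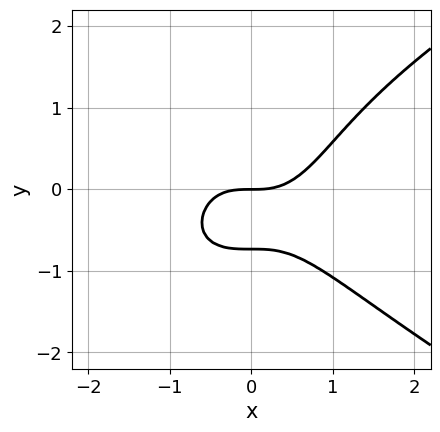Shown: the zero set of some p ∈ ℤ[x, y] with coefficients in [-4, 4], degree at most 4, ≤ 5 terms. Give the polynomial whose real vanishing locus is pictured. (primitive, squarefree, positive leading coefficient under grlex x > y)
2*y^4 - 3*x^3 + 3*y^2 + 3*y

1. Degree: the shape is more complex than any degree-3 curve, so deg p = 4.
2. Checking where it meets the axes: it meets the x-axis at x = 0 (among the integer gridlines); it crosses the y-axis at the gridline y = 0.
3. The integer polynomial consistent with all of this is the stated p.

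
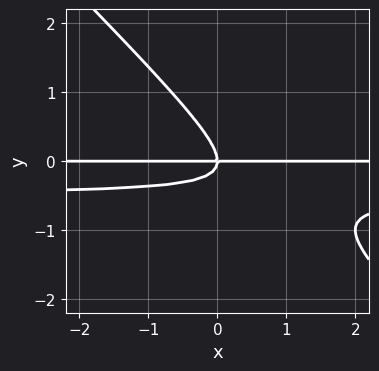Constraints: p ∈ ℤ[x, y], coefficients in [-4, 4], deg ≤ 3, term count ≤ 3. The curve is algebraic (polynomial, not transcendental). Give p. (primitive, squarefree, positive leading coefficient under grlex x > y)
deg p = 3. No degree-2 curve has this shape.
Against the integer gridlines: it crosses the y-axis at the gridline y = 0; every point of the x-axis in the box is on the curve.
Fitting integer coefficients to these (and the overall shape) gives p.

2*x*y^2 + 2*y^3 + x*y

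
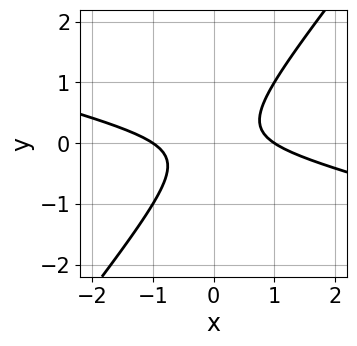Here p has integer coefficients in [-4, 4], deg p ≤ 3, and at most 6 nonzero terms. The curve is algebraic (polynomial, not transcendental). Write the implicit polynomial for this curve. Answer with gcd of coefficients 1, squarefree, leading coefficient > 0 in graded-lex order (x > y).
The degree is 2 — a generic line meets the curve in up to 2 points.
Checking where it meets the axes: among the integer gridlines, it crosses the x-axis at x ∈ {-1, 1}; the curve avoids every integer y-axis point in the box.
Putting this together gives p.

x^2 + 3*x*y - 3*y^2 - 1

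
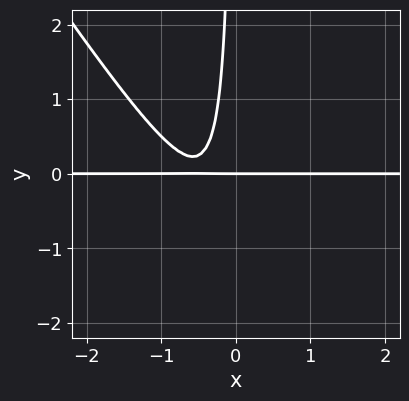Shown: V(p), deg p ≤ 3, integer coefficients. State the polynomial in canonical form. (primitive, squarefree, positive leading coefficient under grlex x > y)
The degree is 3 — a generic line meets the curve in up to 3 points.
Against the integer gridlines: the visible x-axis segment lies entirely on the curve; one y-axis crossing is at y = 0.
These observations pin down the coefficients.

3*x^2*y + 2*x*y^2 + 3*x*y + y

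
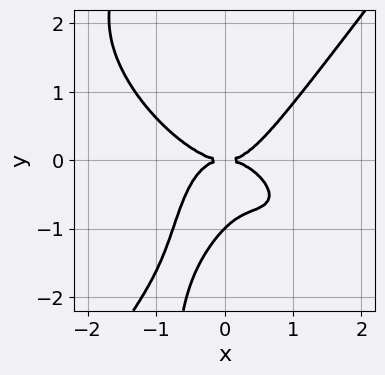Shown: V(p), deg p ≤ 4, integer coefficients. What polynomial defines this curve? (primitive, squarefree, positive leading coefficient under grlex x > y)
x^4 + x^3*y - x*y^3 - y^3 - y^2

The degree is 4 — no degree-3 curve has this shape.
Reading off the gridlines: it crosses the x-axis at the gridline x = 0; the y-axis gridline crossings are at y ∈ {-1, 0}.
Solving for integer coefficients yields p as stated.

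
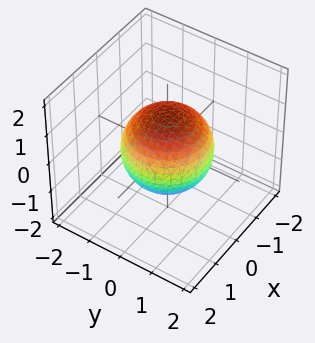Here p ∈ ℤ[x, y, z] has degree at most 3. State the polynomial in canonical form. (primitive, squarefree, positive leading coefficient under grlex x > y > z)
2*x^2 + 2*y^2 + 2*z^2 - 3

1. deg p = 2. The shape is more complex than any degree-1 surface.
2. Symmetries: the z-axis is an axis of rotation, so x and y enter only as x² + y².
3. From the axis intercepts and sections: a circular section at z = 1 has radius between 0 and 1.
4. The integer polynomial consistent with all of this is the stated p.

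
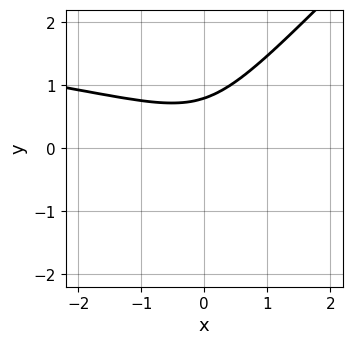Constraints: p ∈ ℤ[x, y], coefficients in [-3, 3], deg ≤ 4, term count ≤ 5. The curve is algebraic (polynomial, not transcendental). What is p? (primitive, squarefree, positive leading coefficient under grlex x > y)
2*x*y^2 - 2*y^3 + x^2 + 1

The degree is 3 — a generic line meets the curve in up to 3 points.
Observable constraints: no x-intercept at any integer in the box.
Matching integer coefficients to the picture gives p.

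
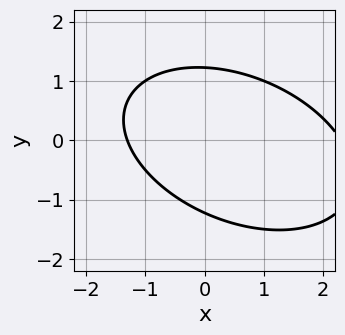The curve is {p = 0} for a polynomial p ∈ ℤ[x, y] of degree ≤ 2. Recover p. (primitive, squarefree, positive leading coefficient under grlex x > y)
x^2 + x*y + 2*y^2 - x - 3

First, deg p = 2.
Finally, solving for integer coefficients yields p as stated.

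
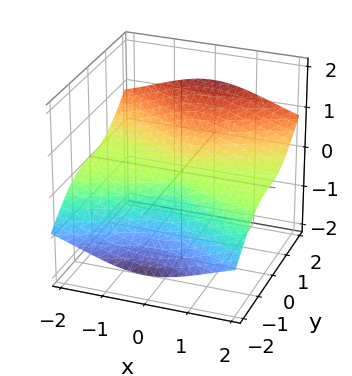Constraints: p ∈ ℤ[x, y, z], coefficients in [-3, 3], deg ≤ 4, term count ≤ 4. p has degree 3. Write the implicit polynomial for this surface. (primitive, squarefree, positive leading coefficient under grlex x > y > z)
2*x^2*z - 2*y^3 + 3*y^2*z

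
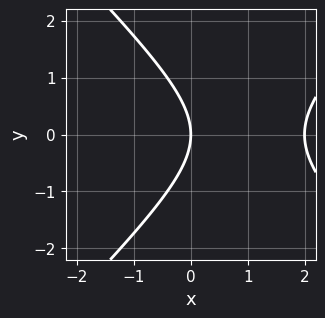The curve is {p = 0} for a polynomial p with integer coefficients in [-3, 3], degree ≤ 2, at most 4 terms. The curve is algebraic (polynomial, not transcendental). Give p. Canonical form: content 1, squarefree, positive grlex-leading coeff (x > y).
x^2 - y^2 - 2*x

(a) deg p = 2. A generic line meets the curve in up to 2 points.
(b) Symmetries: mirror symmetry y ↦ −y ⇒ only even powers of y.
(c) Against the integer gridlines: the x-axis gridline crossings are at x ∈ {0, 2}; one y-axis crossing is at y = 0.
(d) Putting this together gives p.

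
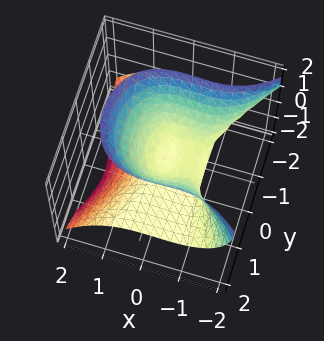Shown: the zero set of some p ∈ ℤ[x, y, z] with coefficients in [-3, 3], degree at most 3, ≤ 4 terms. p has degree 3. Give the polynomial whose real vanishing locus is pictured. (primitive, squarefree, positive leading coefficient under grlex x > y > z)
(a) deg p = 3.
(b) Observable constraints: the visible y-axis segment lies entirely on the surface; one z-axis crossing is at z = 0.
(c) Matching integer coefficients to the picture gives p.

2*x^3 + 3*y^2*z + 2*x^2 - 3*z^2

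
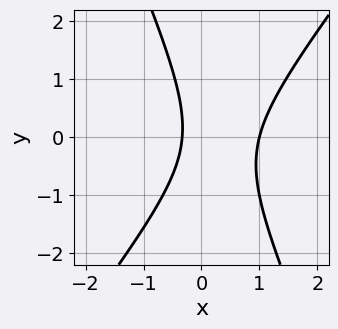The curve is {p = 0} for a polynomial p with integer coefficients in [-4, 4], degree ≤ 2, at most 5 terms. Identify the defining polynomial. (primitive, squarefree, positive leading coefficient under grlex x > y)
deg p = 2. The shape is more complex than any degree-1 curve.
From the visible intercepts: it meets the x-axis at x = 1 (among the integer gridlines); no y-intercept at any integer in the box.
Assembling these constraints gives the stated polynomial.

3*x^2 - x*y - y^2 - 2*x - 1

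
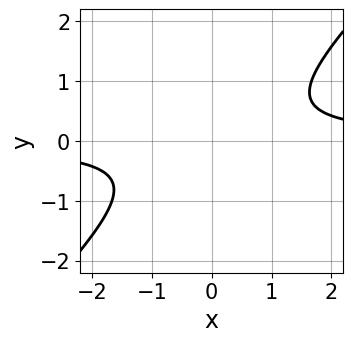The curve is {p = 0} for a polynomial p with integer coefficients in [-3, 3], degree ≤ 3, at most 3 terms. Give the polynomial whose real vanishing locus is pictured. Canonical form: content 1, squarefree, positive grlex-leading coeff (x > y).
3*x*y - 3*y^2 - 2

(a) deg p = 2.
(b) From the axis intercepts and sections: no x-intercept at any integer in the box; no y-intercept at any integer in the box.
(c) Fitting integer coefficients to these (and the overall shape) gives p.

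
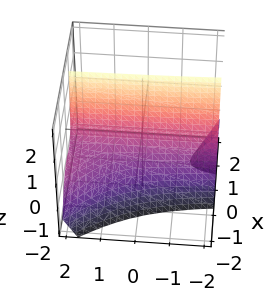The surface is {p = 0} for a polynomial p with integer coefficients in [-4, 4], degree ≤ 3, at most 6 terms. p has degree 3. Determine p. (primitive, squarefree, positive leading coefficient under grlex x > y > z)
First, there are 2 components. Treating them together as one polynomial.
Then, deg p = 3. No degree-2 surface has this shape.
Then, against the integer gridlines: every point of the y-axis in the box is on the surface; it meets the z-axis at z = 0 (among the integer gridlines).
Finally, matching integer coefficients to the picture gives p.

2*x^3 + 2*x^2*y + 2*x*z + 3*x - z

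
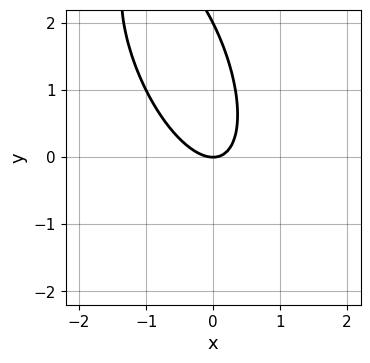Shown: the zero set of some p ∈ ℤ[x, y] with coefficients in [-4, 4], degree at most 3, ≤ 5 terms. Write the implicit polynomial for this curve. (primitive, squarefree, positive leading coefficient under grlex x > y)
3*x^2 + 2*x*y + y^2 - 2*y

1. deg p = 2.
2. Observable constraints: one x-axis crossing is at x = 0; among the integer gridlines, it crosses the y-axis at y ∈ {0, 2}.
3. Solving for integer coefficients yields p as stated.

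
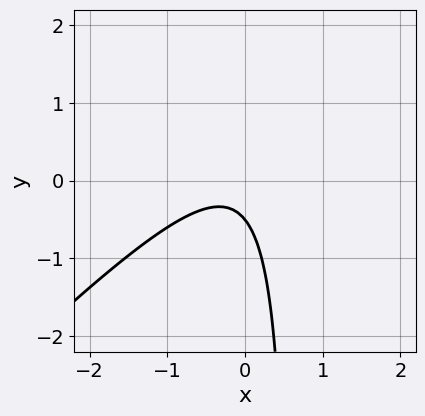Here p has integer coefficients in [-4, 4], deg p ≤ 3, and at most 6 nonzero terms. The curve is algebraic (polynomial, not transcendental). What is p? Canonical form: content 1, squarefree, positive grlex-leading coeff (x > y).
1. The degree is 2 — a generic line meets the curve in up to 2 points.
2. Observable constraints: it misses every integer gridline on the x-axis.
3. Together with the visible shape, these determine p as stated.

3*x^2 - 3*x*y + x + 2*y + 1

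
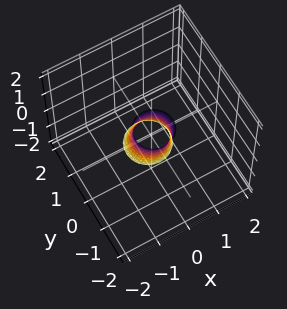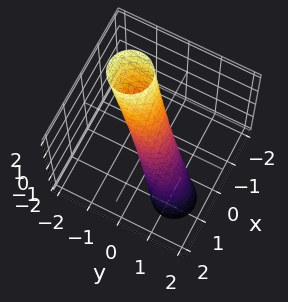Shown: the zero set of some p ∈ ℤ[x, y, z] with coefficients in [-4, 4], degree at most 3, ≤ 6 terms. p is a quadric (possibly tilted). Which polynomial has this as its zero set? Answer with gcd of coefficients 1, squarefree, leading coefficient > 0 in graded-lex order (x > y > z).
Degree: the shape is more complex than any degree-1 surface, so deg p = 2.
Against the integer gridlines: the z-axis gridline crossings are at z ∈ {-1, 1}.
The integer polynomial consistent with all of this is the stated p.

3*x^2 + 2*x*z + 3*y^2 + 3*y*z + z^2 - 1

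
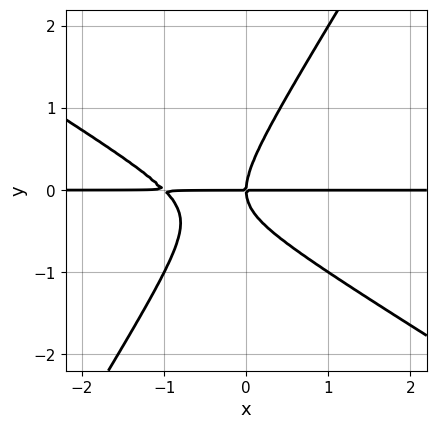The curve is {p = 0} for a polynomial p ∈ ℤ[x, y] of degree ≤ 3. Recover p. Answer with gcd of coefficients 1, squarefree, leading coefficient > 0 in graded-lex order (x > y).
x^2*y + x*y^2 - y^3 + x*y

1. deg p = 3.
2. Observable constraints: it meets the y-axis at y = 0 (among the integer gridlines); every point of the x-axis in the box is on the curve.
3. The integer polynomial consistent with all of this is the stated p.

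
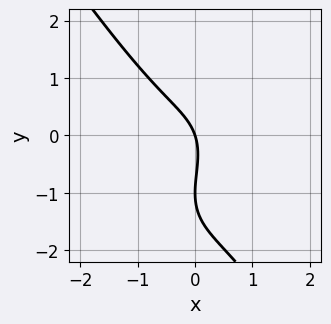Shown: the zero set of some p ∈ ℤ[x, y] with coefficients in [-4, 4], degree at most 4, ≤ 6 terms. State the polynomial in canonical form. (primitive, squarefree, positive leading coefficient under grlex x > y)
First, degree: no degree-2 curve has this shape, so deg p = 3.
Next, from the axis intercepts and sections: one x-axis crossing is at x = 0; the y-axis gridline crossings are at y ∈ {-1, 0}.
Finally, fitting integer coefficients to these (and the overall shape) gives p.

3*x^3 + y^3 + 2*y^2 + 3*x + y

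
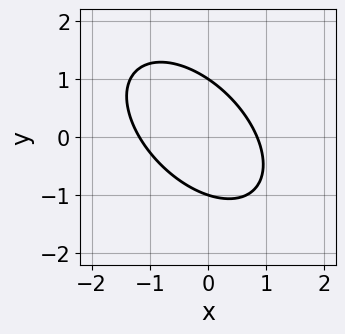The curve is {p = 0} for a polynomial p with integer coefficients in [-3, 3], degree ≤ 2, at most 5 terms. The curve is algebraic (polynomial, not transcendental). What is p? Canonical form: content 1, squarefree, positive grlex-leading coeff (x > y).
(a) The degree is 2 — the shape is more complex than any degree-1 curve.
(b) From the visible intercepts: the y-axis gridline crossings are at y ∈ {-1, 1}.
(c) Together with the visible shape, these determine p as stated.

3*x^2 + 3*x*y + 3*y^2 + x - 3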